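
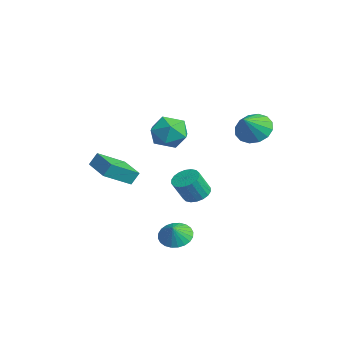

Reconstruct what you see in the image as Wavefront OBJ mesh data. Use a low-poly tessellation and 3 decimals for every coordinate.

v -1.833 -2.971 -1.201
v -1.535 -4.619 -0.202
v -1.834 -2.504 -0.432
v -1.535 -4.152 0.567
v -0.005 -2.728 -1.347
v 0.294 -4.376 -0.348
v -0.005 -2.261 -0.578
v 0.293 -3.909 0.421
v 1.829 3.548 2.688
v 2.721 3.525 2.043
v 2.591 2.632 3.772
v 2.792 3.981 2.378
v 2.605 4.32 2.795
v 2.211 4.452 3.184
v 1.714 4.342 3.44
v 1.248 4.019 3.494
v 0.938 3.57 3.332
v 0.867 3.114 2.998
v 1.054 2.775 2.581
v 1.448 2.643 2.192
v 1.945 2.753 1.936
v 2.41 3.076 1.882
v 3.222 -1.328 -3.935
v 4.057 -1.102 -4.329
v 3.698 -1.672 -3.125
v 3.975 -0.789 -4.148
v 3.778 -0.558 -3.935
v 3.497 -0.444 -3.722
v 3.174 -0.465 -3.541
v 2.858 -0.618 -3.421
v 2.598 -0.878 -3.378
v 2.433 -1.207 -3.421
v 2.388 -1.555 -3.542
v 2.47 -1.868 -3.722
v 2.667 -2.099 -3.935
v 2.948 -2.213 -4.149
v 3.271 -2.192 -4.329
v 3.587 -2.039 -4.45
v 3.847 -1.779 -4.492
v 4.012 -1.45 -4.449
v -0.661 -0.152 2.772
v 0.12 0.401 2.05
v 0.42 -1.761 2.71
v 1.201 -1.208 1.988
v 1.103 -0.872 3.135
v 0.434 0.122 3.173
v 0.106 -1.482 1.587
v -0.563 -0.488 1.625
v 0.594 -0.421 1.318
v 1.21 -0.044 2.274
v -0.67 -1.316 2.486
v -0.054 -0.939 3.442
v -3.825 2.37 -4.416
v -3.294 3.017 -4.145
v -3.064 2.238 -2.733
v -3.595 1.59 -3.004
v -3.646 3.136 -4.023
v -3.417 2.357 -2.61
v -4.034 3.103 -3.978
v -3.804 2.324 -2.565
v -4.38 2.925 -4.02
v -4.15 2.146 -2.607
v -4.616 2.637 -4.14
v -4.387 1.857 -2.727
v -4.696 2.296 -4.315
v -4.466 1.516 -2.903
v -4.603 1.97 -4.511
v -4.373 1.19 -3.098
v -4.356 1.722 -4.687
v -4.126 0.943 -3.275
v -4.003 1.603 -4.81
v -3.774 0.824 -3.397
v -3.616 1.636 -4.855
v -3.386 0.857 -3.442
v -3.27 1.814 -4.813
v -3.04 1.035 -3.4
v -3.033 2.103 -4.693
v -2.804 1.323 -3.28
v -2.954 2.444 -4.517
v -2.724 1.664 -3.105
v -3.047 2.77 -4.322
v -2.817 1.99 -2.909
f 2 4 1
f 5 2 1
f 1 4 3
f 3 5 1
f 2 8 4
f 6 2 5
f 6 8 2
f 4 8 3
f 7 5 3
f 3 8 7
f 7 6 5
f 8 6 7
f 10 9 12
f 10 12 11
f 12 9 13
f 12 13 11
f 13 9 14
f 13 14 11
f 14 9 15
f 14 15 11
f 15 9 16
f 15 16 11
f 16 9 17
f 16 17 11
f 17 9 18
f 17 18 11
f 18 9 19
f 18 19 11
f 19 9 20
f 19 20 11
f 20 9 21
f 20 21 11
f 21 9 22
f 21 22 11
f 22 9 10
f 22 10 11
f 24 23 26
f 24 26 25
f 26 23 27
f 26 27 25
f 27 23 28
f 27 28 25
f 28 23 29
f 28 29 25
f 29 23 30
f 29 30 25
f 30 23 31
f 30 31 25
f 31 23 32
f 31 32 25
f 32 23 33
f 32 33 25
f 33 23 34
f 33 34 25
f 34 23 35
f 34 35 25
f 35 23 36
f 35 36 25
f 36 23 37
f 36 37 25
f 37 23 38
f 37 38 25
f 38 23 39
f 38 39 25
f 39 23 40
f 39 40 25
f 40 23 24
f 40 24 25
f 41 52 46
f 41 46 42
f 41 42 48
f 41 48 51
f 41 51 52
f 42 46 50
f 46 52 45
f 52 51 43
f 51 48 47
f 48 42 49
f 44 50 45
f 44 45 43
f 44 43 47
f 44 47 49
f 44 49 50
f 45 50 46
f 43 45 52
f 47 43 51
f 49 47 48
f 50 49 42
f 54 53 57
f 54 57 55
f 55 57 58
f 55 58 56
f 57 53 59
f 57 59 58
f 58 59 60
f 58 60 56
f 59 53 61
f 59 61 60
f 60 61 62
f 60 62 56
f 61 53 63
f 61 63 62
f 62 63 64
f 62 64 56
f 63 53 65
f 63 65 64
f 64 65 66
f 64 66 56
f 65 53 67
f 65 67 66
f 66 67 68
f 66 68 56
f 67 53 69
f 67 69 68
f 68 69 70
f 68 70 56
f 69 53 71
f 69 71 70
f 70 71 72
f 70 72 56
f 71 53 73
f 71 73 72
f 72 73 74
f 72 74 56
f 73 53 75
f 73 75 74
f 74 75 76
f 74 76 56
f 75 53 77
f 75 77 76
f 76 77 78
f 76 78 56
f 77 53 79
f 77 79 78
f 78 79 80
f 78 80 56
f 79 53 81
f 79 81 80
f 80 81 82
f 80 82 56
f 81 53 54
f 81 54 82
f 82 54 55
f 82 55 56



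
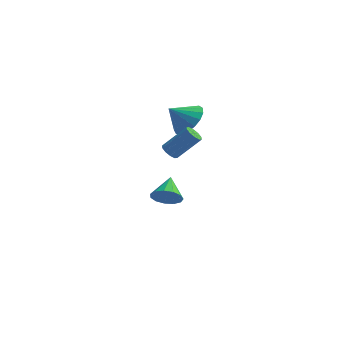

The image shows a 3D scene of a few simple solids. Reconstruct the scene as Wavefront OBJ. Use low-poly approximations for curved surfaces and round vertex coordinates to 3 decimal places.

v 2.686 -3.332 3.214
v 2.998 -3.12 2.856
v 4.127 -2.736 4.068
v 3.814 -2.948 4.426
v 2.802 -2.89 2.966
v 3.931 -2.506 4.178
v 2.562 -2.829 3.17
v 3.69 -2.445 4.382
v 2.369 -2.96 3.391
v 3.497 -2.576 4.603
v 2.297 -3.233 3.545
v 3.426 -2.849 4.757
v 2.373 -3.544 3.572
v 3.502 -3.16 4.784
v 2.569 -3.774 3.462
v 3.698 -3.39 4.674
v 2.81 -3.835 3.258
v 3.938 -3.451 4.47
v 3.003 -3.704 3.037
v 4.131 -3.32 4.249
v 3.074 -3.431 2.883
v 4.203 -3.047 4.095
v 1.73 0.641 -2.857
v 2.038 1.032 -3.583
v 1.69 1.959 -2.163
v 1.543 1.037 -3.62
v 1.108 0.915 -3.415
v 0.871 0.707 -3.033
v 0.906 0.478 -2.595
v 1.203 0.3 -2.24
v 1.668 0.231 -2.081
v 2.152 0.292 -2.168
v 2.502 0.463 -2.474
v 2.608 0.691 -2.901
v 2.434 0.903 -3.315
v 2.908 0.461 3.222
v 3.678 0.281 3.943
v 1.952 0.119 4.158
v 3.563 0.776 4.007
v 3.298 1.199 3.892
v 2.944 1.453 3.623
v 2.582 1.48 3.262
v 2.294 1.273 2.893
v 2.146 0.881 2.598
v 2.174 0.392 2.447
v 2.369 -0.081 2.473
v 2.688 -0.429 2.671
v 3.057 -0.574 2.996
v 3.392 -0.481 3.372
v 3.616 -0.173 3.714
f 2 1 5
f 2 5 3
f 3 5 6
f 3 6 4
f 5 1 7
f 5 7 6
f 6 7 8
f 6 8 4
f 7 1 9
f 7 9 8
f 8 9 10
f 8 10 4
f 9 1 11
f 9 11 10
f 10 11 12
f 10 12 4
f 11 1 13
f 11 13 12
f 12 13 14
f 12 14 4
f 13 1 15
f 13 15 14
f 14 15 16
f 14 16 4
f 15 1 17
f 15 17 16
f 16 17 18
f 16 18 4
f 17 1 19
f 17 19 18
f 18 19 20
f 18 20 4
f 19 1 21
f 19 21 20
f 20 21 22
f 20 22 4
f 21 1 2
f 21 2 22
f 22 2 3
f 22 3 4
f 24 23 26
f 24 26 25
f 26 23 27
f 26 27 25
f 27 23 28
f 27 28 25
f 28 23 29
f 28 29 25
f 29 23 30
f 29 30 25
f 30 23 31
f 30 31 25
f 31 23 32
f 31 32 25
f 32 23 33
f 32 33 25
f 33 23 34
f 33 34 25
f 34 23 35
f 34 35 25
f 35 23 24
f 35 24 25
f 37 36 39
f 37 39 38
f 39 36 40
f 39 40 38
f 40 36 41
f 40 41 38
f 41 36 42
f 41 42 38
f 42 36 43
f 42 43 38
f 43 36 44
f 43 44 38
f 44 36 45
f 44 45 38
f 45 36 46
f 45 46 38
f 46 36 47
f 46 47 38
f 47 36 48
f 47 48 38
f 48 36 49
f 48 49 38
f 49 36 50
f 49 50 38
f 50 36 37
f 50 37 38



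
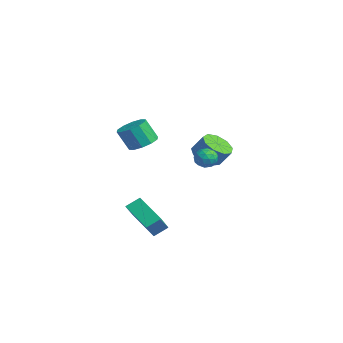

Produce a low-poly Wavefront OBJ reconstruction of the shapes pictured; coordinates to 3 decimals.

v 2.204 1.509 0.945
v 2.759 1.728 1.394
v 2.701 0.412 0.866
v 3.256 0.631 1.315
v 2.565 0.552 1.587
v 2.258 1.23 1.635
v 3.202 0.91 0.625
v 2.895 1.588 0.673
v 3.376 1.358 1.196
v 2.982 1.137 1.79
v 2.478 1.003 0.47
v 2.084 0.782 1.064
v 2.438 1.715 1.176
v 3.022 0.425 1.084
v 2.616 0.378 1.243
v 2.942 0.507 1.507
v 2.143 1.423 1.318
v 2.469 1.551 1.582
v 2.356 0.86 1.695
v 2.991 0.589 0.678
v 3.317 0.717 0.942
v 2.518 1.633 0.753
v 2.844 1.762 1.017
v 3.104 1.28 0.565
v 3.126 1.626 1.324
v 3.419 0.981 1.277
v 3.387 1.145 0.872
v 3.206 1.544 0.9
v 2.895 1.496 1.673
v 3.187 0.851 1.627
v 2.781 0.805 1.787
v 2.601 1.203 1.815
v 3.258 1.278 1.557
v 2.273 1.289 0.633
v 2.565 0.644 0.587
v 2.859 0.937 0.445
v 2.679 1.335 0.473
v 2.041 1.159 0.983
v 2.334 0.514 0.936
v 2.254 0.596 1.36
v 2.073 0.995 1.388
v 2.202 0.862 0.703
v 1.956 -3.478 -2.296
v 1.988 -2.613 -1.737
v 0.671 -2.564 -3.637
v 0.702 -1.699 -3.077
v 3.578 -2.821 -3.403
v 3.609 -1.956 -2.843
v 2.292 -1.907 -4.743
v 2.324 -1.042 -4.184
v -1.236 2.685 -0.285
v -0.633 3.29 -0.896
v -0.101 3.82 0.154
v -0.704 3.215 0.765
v -1.251 3.625 -0.751
v -0.72 4.155 0.298
v -1.863 3.521 -0.389
v -1.331 4.051 0.66
v -2.181 3.025 0.022
v -1.649 3.555 1.072
v -2.056 2.371 0.29
v -1.525 2.9 1.339
v -1.548 1.863 0.289
v -1.017 2.393 1.338
v -0.894 1.74 0.019
v -0.362 2.27 1.069
v -0.4 2.059 -0.392
v 0.132 2.589 0.657
v -0.297 2.671 -0.754
v 0.235 3.201 0.295
v 3.634 -2.978 3.098
v 4.464 -3.35 3.121
v 4.157 -3.953 4.426
v 3.326 -3.582 4.402
v 4.494 -2.843 3.363
v 4.186 -3.446 4.668
v 4.195 -2.388 3.503
v 3.888 -2.991 4.808
v 3.682 -2.158 3.488
v 3.374 -2.761 4.793
v 3.15 -2.242 3.324
v 2.843 -2.845 4.629
v 2.803 -2.607 3.074
v 2.496 -3.21 4.379
v 2.774 -3.114 2.832
v 2.466 -3.717 4.137
v 3.072 -3.569 2.692
v 2.765 -4.172 3.997
v 3.586 -3.799 2.707
v 3.278 -4.402 4.012
v 4.117 -3.715 2.871
v 3.81 -4.318 4.176
f 1 38 17
f 38 12 41
f 17 41 6
f 38 41 17
f 1 17 13
f 17 6 18
f 13 18 2
f 17 18 13
f 1 13 22
f 13 2 23
f 22 23 8
f 13 23 22
f 1 22 34
f 22 8 37
f 34 37 11
f 22 37 34
f 1 34 38
f 34 11 42
f 38 42 12
f 34 42 38
f 2 18 29
f 18 6 32
f 29 32 10
f 18 32 29
f 6 41 19
f 41 12 40
f 19 40 5
f 41 40 19
f 12 42 39
f 42 11 35
f 39 35 3
f 42 35 39
f 11 37 36
f 37 8 24
f 36 24 7
f 37 24 36
f 8 23 28
f 23 2 25
f 28 25 9
f 23 25 28
f 4 30 16
f 30 10 31
f 16 31 5
f 30 31 16
f 4 16 14
f 16 5 15
f 14 15 3
f 16 15 14
f 4 14 21
f 14 3 20
f 21 20 7
f 14 20 21
f 4 21 26
f 21 7 27
f 26 27 9
f 21 27 26
f 4 26 30
f 26 9 33
f 30 33 10
f 26 33 30
f 5 31 19
f 31 10 32
f 19 32 6
f 31 32 19
f 3 15 39
f 15 5 40
f 39 40 12
f 15 40 39
f 7 20 36
f 20 3 35
f 36 35 11
f 20 35 36
f 9 27 28
f 27 7 24
f 28 24 8
f 27 24 28
f 10 33 29
f 33 9 25
f 29 25 2
f 33 25 29
f 44 46 43
f 47 44 43
f 43 46 45
f 45 47 43
f 44 50 46
f 48 44 47
f 48 50 44
f 46 50 45
f 49 47 45
f 45 50 49
f 49 48 47
f 50 48 49
f 52 51 55
f 52 55 53
f 53 55 56
f 53 56 54
f 55 51 57
f 55 57 56
f 56 57 58
f 56 58 54
f 57 51 59
f 57 59 58
f 58 59 60
f 58 60 54
f 59 51 61
f 59 61 60
f 60 61 62
f 60 62 54
f 61 51 63
f 61 63 62
f 62 63 64
f 62 64 54
f 63 51 65
f 63 65 64
f 64 65 66
f 64 66 54
f 65 51 67
f 65 67 66
f 66 67 68
f 66 68 54
f 67 51 69
f 67 69 68
f 68 69 70
f 68 70 54
f 69 51 52
f 69 52 70
f 70 52 53
f 70 53 54
f 72 71 75
f 72 75 73
f 73 75 76
f 73 76 74
f 75 71 77
f 75 77 76
f 76 77 78
f 76 78 74
f 77 71 79
f 77 79 78
f 78 79 80
f 78 80 74
f 79 71 81
f 79 81 80
f 80 81 82
f 80 82 74
f 81 71 83
f 81 83 82
f 82 83 84
f 82 84 74
f 83 71 85
f 83 85 84
f 84 85 86
f 84 86 74
f 85 71 87
f 85 87 86
f 86 87 88
f 86 88 74
f 87 71 89
f 87 89 88
f 88 89 90
f 88 90 74
f 89 71 91
f 89 91 90
f 90 91 92
f 90 92 74
f 91 71 72
f 91 72 92
f 92 72 73
f 92 73 74



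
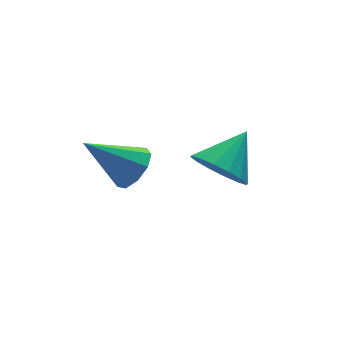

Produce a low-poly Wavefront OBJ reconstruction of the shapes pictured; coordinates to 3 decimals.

v 3.285 -4.044 2.127
v 3.929 -4.065 1.323
v 4.535 -3.476 3.113
v 3.714 -3.577 1.315
v 3.384 -3.215 1.524
v 3.027 -3.074 1.895
v 2.74 -3.194 2.328
v 2.599 -3.541 2.707
v 2.641 -4.024 2.93
v 2.857 -4.511 2.939
v 3.187 -4.874 2.729
v 3.544 -5.014 2.359
v 3.831 -4.894 1.926
v 3.972 -4.547 1.547
v 0.836 -3.174 2.477
v 1.336 -3.37 3.123
v -0.536 -2.566 3.723
v 1.429 -2.826 2.96
v 1.244 -2.446 2.571
v 0.868 -2.406 2.138
v 0.477 -2.725 1.864
v 0.254 -3.255 1.876
v 0.303 -3.746 2.17
v 0.601 -3.97 2.607
v 1.009 -3.821 2.983
f 2 1 4
f 2 4 3
f 4 1 5
f 4 5 3
f 5 1 6
f 5 6 3
f 6 1 7
f 6 7 3
f 7 1 8
f 7 8 3
f 8 1 9
f 8 9 3
f 9 1 10
f 9 10 3
f 10 1 11
f 10 11 3
f 11 1 12
f 11 12 3
f 12 1 13
f 12 13 3
f 13 1 14
f 13 14 3
f 14 1 2
f 14 2 3
f 16 15 18
f 16 18 17
f 18 15 19
f 18 19 17
f 19 15 20
f 19 20 17
f 20 15 21
f 20 21 17
f 21 15 22
f 21 22 17
f 22 15 23
f 22 23 17
f 23 15 24
f 23 24 17
f 24 15 25
f 24 25 17
f 25 15 16
f 25 16 17



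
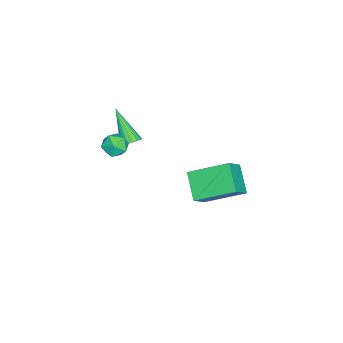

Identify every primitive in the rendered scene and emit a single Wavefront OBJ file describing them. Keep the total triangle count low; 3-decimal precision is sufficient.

v 1.749 -1.425 2.544
v 2.36 -1.713 2.441
v 1.36 -1.927 1.639
v 1.971 -2.215 1.536
v 1.587 -2.409 2.066
v 1.828 -2.099 2.626
v 1.892 -1.541 1.454
v 2.133 -1.231 2.014
v 2.449 -1.784 1.767
v 2.26 -2.321 2.146
v 1.46 -1.319 1.934
v 1.271 -1.856 2.313
v 0.307 -1.576 0.83
v 0.739 -1.831 0.967
v -0.707 -2.604 2.11
v 0.734 -1.635 1.12
v 0.631 -1.425 1.207
v 0.454 -1.25 1.207
v 0.243 -1.15 1.121
v 0.047 -1.147 0.968
v -0.09 -1.243 0.783
v -0.136 -1.414 0.609
v -0.08 -1.623 0.486
v 0.064 -1.821 0.441
v 0.263 -1.963 0.485
v 0.473 -2.016 0.608
v 0.645 -1.968 0.782
v -2.895 0.637 -3.988
v -3.251 2.542 -3.104
v -1.775 1.271 -4.904
v -2.13 3.176 -4.019
v -1.95 0.364 -3.021
v -2.305 2.269 -2.136
v -0.829 0.998 -3.936
v -1.185 2.903 -3.052
f 1 12 6
f 1 6 2
f 1 2 8
f 1 8 11
f 1 11 12
f 2 6 10
f 6 12 5
f 12 11 3
f 11 8 7
f 8 2 9
f 4 10 5
f 4 5 3
f 4 3 7
f 4 7 9
f 4 9 10
f 5 10 6
f 3 5 12
f 7 3 11
f 9 7 8
f 10 9 2
f 14 13 16
f 14 16 15
f 16 13 17
f 16 17 15
f 17 13 18
f 17 18 15
f 18 13 19
f 18 19 15
f 19 13 20
f 19 20 15
f 20 13 21
f 20 21 15
f 21 13 22
f 21 22 15
f 22 13 23
f 22 23 15
f 23 13 24
f 23 24 15
f 24 13 25
f 24 25 15
f 25 13 26
f 25 26 15
f 26 13 27
f 26 27 15
f 27 13 14
f 27 14 15
f 29 31 28
f 32 29 28
f 28 31 30
f 30 32 28
f 29 35 31
f 33 29 32
f 33 35 29
f 31 35 30
f 34 32 30
f 30 35 34
f 34 33 32
f 35 33 34



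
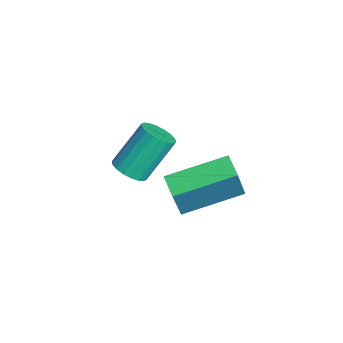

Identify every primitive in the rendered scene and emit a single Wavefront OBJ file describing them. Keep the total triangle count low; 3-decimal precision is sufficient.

v 0.875 -0.898 -0.693
v 1.337 -1.235 0.738
v 0.667 1.13 -0.148
v 1.129 0.793 1.282
v 1.691 -0.753 -0.922
v 2.153 -1.09 0.508
v 1.483 1.275 -0.378
v 1.945 0.938 1.053
v -2.1 -1.86 -2.163
v -1.463 -1.888 -1.958
v -1.882 -0.848 -0.512
v -2.52 -0.82 -0.717
v -1.466 -1.647 -2.133
v -1.885 -0.606 -0.687
v -1.595 -1.447 -2.313
v -2.014 -0.407 -0.868
v -1.823 -1.33 -2.464
v -2.243 -0.289 -1.019
v -2.107 -1.317 -2.556
v -2.526 -0.277 -1.11
v -2.389 -1.412 -2.569
v -2.808 -0.372 -1.123
v -2.614 -1.596 -2.502
v -3.034 -0.556 -1.056
v -2.738 -1.832 -2.368
v -3.157 -0.792 -0.922
v -2.735 -2.074 -2.193
v -3.154 -1.033 -0.747
v -2.606 -2.273 -2.012
v -3.025 -1.233 -0.567
v -2.377 -2.391 -1.861
v -2.797 -1.35 -0.416
v -2.094 -2.403 -1.77
v -2.513 -1.363 -0.324
v -1.812 -2.308 -1.757
v -2.231 -1.268 -0.311
v -1.586 -2.124 -1.824
v -2.006 -1.084 -0.378
f 2 4 1
f 5 2 1
f 1 4 3
f 3 5 1
f 2 8 4
f 6 2 5
f 6 8 2
f 4 8 3
f 7 5 3
f 3 8 7
f 7 6 5
f 8 6 7
f 10 9 13
f 10 13 11
f 11 13 14
f 11 14 12
f 13 9 15
f 13 15 14
f 14 15 16
f 14 16 12
f 15 9 17
f 15 17 16
f 16 17 18
f 16 18 12
f 17 9 19
f 17 19 18
f 18 19 20
f 18 20 12
f 19 9 21
f 19 21 20
f 20 21 22
f 20 22 12
f 21 9 23
f 21 23 22
f 22 23 24
f 22 24 12
f 23 9 25
f 23 25 24
f 24 25 26
f 24 26 12
f 25 9 27
f 25 27 26
f 26 27 28
f 26 28 12
f 27 9 29
f 27 29 28
f 28 29 30
f 28 30 12
f 29 9 31
f 29 31 30
f 30 31 32
f 30 32 12
f 31 9 33
f 31 33 32
f 32 33 34
f 32 34 12
f 33 9 35
f 33 35 34
f 34 35 36
f 34 36 12
f 35 9 37
f 35 37 36
f 36 37 38
f 36 38 12
f 37 9 10
f 37 10 38
f 38 10 11
f 38 11 12



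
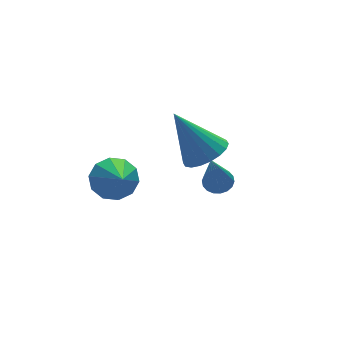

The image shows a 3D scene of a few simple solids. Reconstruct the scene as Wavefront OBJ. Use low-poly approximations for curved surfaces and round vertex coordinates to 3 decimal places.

v 2.93 1.259 -3.174
v 3.305 1.576 -2.926
v 2.25 0.621 -1.326
v 3.112 1.725 -2.946
v 2.883 1.782 -3.011
v 2.663 1.735 -3.108
v 2.496 1.594 -3.218
v 2.416 1.387 -3.319
v 2.437 1.154 -3.392
v 2.555 0.942 -3.422
v 2.748 0.793 -3.402
v 2.978 0.736 -3.337
v 3.197 0.783 -3.24
v 3.364 0.924 -3.13
v 3.445 1.131 -3.028
v 3.424 1.364 -2.956
v -1.15 0.995 -1.131
v -0.424 0.633 -1.307
v -1.55 -0.355 -0.009
v -0.352 0.945 -0.906
v -0.586 1.276 -0.591
v -1.035 1.5 -0.483
v -1.527 1.53 -0.622
v -1.876 1.356 -0.956
v -1.947 1.044 -1.356
v -1.714 0.713 -1.671
v -1.265 0.489 -1.78
v -0.772 0.459 -1.64
v 1.426 -0.415 0.094
v 1.831 -0.995 0.547
v 0.714 0.395 1.766
v 2.082 -0.72 0.521
v 2.204 -0.384 0.41
v 2.171 -0.054 0.237
v 1.991 0.204 0.035
v 1.699 0.339 -0.155
v 1.353 0.326 -0.296
v 1.022 0.165 -0.359
v 0.77 -0.11 -0.333
v 0.649 -0.446 -0.222
v 0.681 -0.775 -0.049
v 0.861 -1.034 0.153
v 1.153 -1.169 0.343
v 1.499 -1.156 0.484
f 2 1 4
f 2 4 3
f 4 1 5
f 4 5 3
f 5 1 6
f 5 6 3
f 6 1 7
f 6 7 3
f 7 1 8
f 7 8 3
f 8 1 9
f 8 9 3
f 9 1 10
f 9 10 3
f 10 1 11
f 10 11 3
f 11 1 12
f 11 12 3
f 12 1 13
f 12 13 3
f 13 1 14
f 13 14 3
f 14 1 15
f 14 15 3
f 15 1 16
f 15 16 3
f 16 1 2
f 16 2 3
f 18 17 20
f 18 20 19
f 20 17 21
f 20 21 19
f 21 17 22
f 21 22 19
f 22 17 23
f 22 23 19
f 23 17 24
f 23 24 19
f 24 17 25
f 24 25 19
f 25 17 26
f 25 26 19
f 26 17 27
f 26 27 19
f 27 17 28
f 27 28 19
f 28 17 18
f 28 18 19
f 30 29 32
f 30 32 31
f 32 29 33
f 32 33 31
f 33 29 34
f 33 34 31
f 34 29 35
f 34 35 31
f 35 29 36
f 35 36 31
f 36 29 37
f 36 37 31
f 37 29 38
f 37 38 31
f 38 29 39
f 38 39 31
f 39 29 40
f 39 40 31
f 40 29 41
f 40 41 31
f 41 29 42
f 41 42 31
f 42 29 43
f 42 43 31
f 43 29 44
f 43 44 31
f 44 29 30
f 44 30 31



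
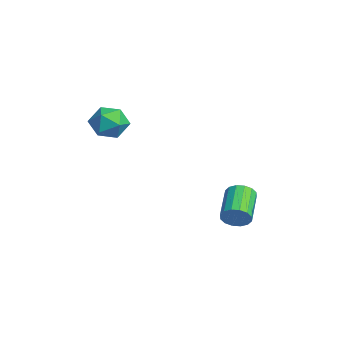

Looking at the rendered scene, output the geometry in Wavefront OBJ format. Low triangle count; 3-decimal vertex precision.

v 1.269 -0.005 -3.778
v 1.559 0.288 -3.43
v 0.421 0.799 -2.913
v 0.131 0.505 -3.262
v 1.53 0.451 -3.655
v 0.392 0.962 -3.138
v 1.431 0.492 -3.913
v 0.293 1.003 -3.396
v 1.289 0.399 -4.135
v 0.151 0.91 -3.619
v 1.141 0.199 -4.262
v 0.003 0.709 -3.745
v 1.028 -0.057 -4.259
v -0.11 0.454 -3.742
v 0.979 -0.299 -4.127
v -0.159 0.212 -3.61
v 1.008 -0.462 -3.902
v -0.13 0.049 -3.385
v 1.107 -0.503 -3.644
v -0.031 0.008 -3.127
v 1.249 -0.41 -3.421
v 0.111 0.101 -2.905
v 1.397 -0.209 -3.295
v 0.259 0.301 -2.778
v 1.51 0.046 -3.298
v 0.372 0.557 -2.781
v -1.04 -3.377 0.474
v -0.43 -3.456 0.88
v -0.63 -4.184 -0.3
v -0.02 -4.263 0.106
v -0.667 -4.503 0.363
v -0.92 -4.004 0.841
v -0.14 -3.636 -0.261
v -0.393 -3.137 0.217
v 0.126 -3.616 0.425
v -0.2 -4.152 0.811
v -0.86 -3.488 -0.231
v -1.186 -4.024 0.155
f 2 1 5
f 2 5 3
f 3 5 6
f 3 6 4
f 5 1 7
f 5 7 6
f 6 7 8
f 6 8 4
f 7 1 9
f 7 9 8
f 8 9 10
f 8 10 4
f 9 1 11
f 9 11 10
f 10 11 12
f 10 12 4
f 11 1 13
f 11 13 12
f 12 13 14
f 12 14 4
f 13 1 15
f 13 15 14
f 14 15 16
f 14 16 4
f 15 1 17
f 15 17 16
f 16 17 18
f 16 18 4
f 17 1 19
f 17 19 18
f 18 19 20
f 18 20 4
f 19 1 21
f 19 21 20
f 20 21 22
f 20 22 4
f 21 1 23
f 21 23 22
f 22 23 24
f 22 24 4
f 23 1 25
f 23 25 24
f 24 25 26
f 24 26 4
f 25 1 2
f 25 2 26
f 26 2 3
f 26 3 4
f 27 38 32
f 27 32 28
f 27 28 34
f 27 34 37
f 27 37 38
f 28 32 36
f 32 38 31
f 38 37 29
f 37 34 33
f 34 28 35
f 30 36 31
f 30 31 29
f 30 29 33
f 30 33 35
f 30 35 36
f 31 36 32
f 29 31 38
f 33 29 37
f 35 33 34
f 36 35 28



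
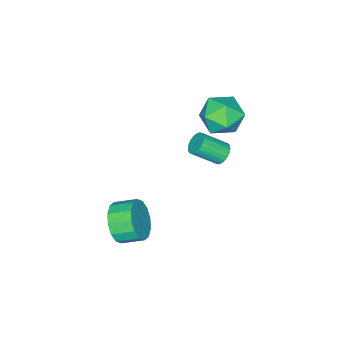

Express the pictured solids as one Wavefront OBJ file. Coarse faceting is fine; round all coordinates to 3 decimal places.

v -3.112 2.397 2.4
v -2.23 1.692 2.515
v -3.97 1.548 3.785
v -3.088 0.843 3.9
v -2.978 1.939 4.174
v -2.448 2.464 3.318
v -3.752 0.776 2.982
v -3.222 1.301 2.126
v -2.625 0.69 2.874
v -2.146 1.409 3.611
v -4.054 1.831 2.689
v -3.575 2.55 3.426
v 1.971 -0.106 -2.147
v 2.754 0.049 -1.45
v 2.192 0.941 -1.016
v 1.409 0.786 -1.713
v 2.893 0.349 -1.887
v 2.33 1.241 -1.454
v 2.784 0.528 -2.395
v 2.222 1.419 -1.961
v 2.458 0.536 -2.836
v 1.895 1.428 -2.402
v 2.001 0.373 -3.092
v 1.439 1.265 -2.658
v 1.536 0.081 -3.095
v 0.974 0.973 -2.661
v 1.188 -0.261 -2.844
v 0.626 0.631 -2.41
v 1.05 -0.561 -2.406
v 0.487 0.331 -1.973
v 1.158 -0.739 -1.899
v 0.596 0.152 -1.465
v 1.485 -0.748 -1.458
v 0.922 0.144 -1.024
v 1.941 -0.585 -1.202
v 1.379 0.307 -0.768
v 2.406 -0.293 -1.199
v 1.844 0.599 -0.765
v -4.05 0.91 -1.107
v -3.666 1.374 -1.011
v -2.826 0.494 -0.117
v -3.21 0.03 -0.213
v -3.821 1.406 -0.834
v -2.982 0.525 0.06
v -4.012 1.361 -0.698
v -3.172 0.481 0.196
v -4.208 1.249 -0.625
v -3.368 0.368 0.269
v -4.381 1.084 -0.625
v -3.541 0.204 0.269
v -4.502 0.894 -0.698
v -3.663 0.013 0.196
v -4.555 0.705 -0.834
v -3.716 -0.175 0.06
v -4.532 0.548 -1.011
v -3.692 -0.332 -0.117
v -4.434 0.446 -1.203
v -3.594 -0.434 -0.309
v -4.278 0.415 -1.38
v -3.439 -0.466 -0.486
v -4.088 0.459 -1.516
v -3.248 -0.421 -0.622
v -3.892 0.572 -1.589
v -3.052 -0.309 -0.695
v -3.719 0.736 -1.589
v -2.879 -0.144 -0.695
v -3.597 0.927 -1.516
v -2.758 0.046 -0.622
v -3.544 1.115 -1.38
v -2.705 0.235 -0.486
v -3.568 1.272 -1.203
v -2.728 0.392 -0.309
f 1 12 6
f 1 6 2
f 1 2 8
f 1 8 11
f 1 11 12
f 2 6 10
f 6 12 5
f 12 11 3
f 11 8 7
f 8 2 9
f 4 10 5
f 4 5 3
f 4 3 7
f 4 7 9
f 4 9 10
f 5 10 6
f 3 5 12
f 7 3 11
f 9 7 8
f 10 9 2
f 14 13 17
f 14 17 15
f 15 17 18
f 15 18 16
f 17 13 19
f 17 19 18
f 18 19 20
f 18 20 16
f 19 13 21
f 19 21 20
f 20 21 22
f 20 22 16
f 21 13 23
f 21 23 22
f 22 23 24
f 22 24 16
f 23 13 25
f 23 25 24
f 24 25 26
f 24 26 16
f 25 13 27
f 25 27 26
f 26 27 28
f 26 28 16
f 27 13 29
f 27 29 28
f 28 29 30
f 28 30 16
f 29 13 31
f 29 31 30
f 30 31 32
f 30 32 16
f 31 13 33
f 31 33 32
f 32 33 34
f 32 34 16
f 33 13 35
f 33 35 34
f 34 35 36
f 34 36 16
f 35 13 37
f 35 37 36
f 36 37 38
f 36 38 16
f 37 13 14
f 37 14 38
f 38 14 15
f 38 15 16
f 40 39 43
f 40 43 41
f 41 43 44
f 41 44 42
f 43 39 45
f 43 45 44
f 44 45 46
f 44 46 42
f 45 39 47
f 45 47 46
f 46 47 48
f 46 48 42
f 47 39 49
f 47 49 48
f 48 49 50
f 48 50 42
f 49 39 51
f 49 51 50
f 50 51 52
f 50 52 42
f 51 39 53
f 51 53 52
f 52 53 54
f 52 54 42
f 53 39 55
f 53 55 54
f 54 55 56
f 54 56 42
f 55 39 57
f 55 57 56
f 56 57 58
f 56 58 42
f 57 39 59
f 57 59 58
f 58 59 60
f 58 60 42
f 59 39 61
f 59 61 60
f 60 61 62
f 60 62 42
f 61 39 63
f 61 63 62
f 62 63 64
f 62 64 42
f 63 39 65
f 63 65 64
f 64 65 66
f 64 66 42
f 65 39 67
f 65 67 66
f 66 67 68
f 66 68 42
f 67 39 69
f 67 69 68
f 68 69 70
f 68 70 42
f 69 39 71
f 69 71 70
f 70 71 72
f 70 72 42
f 71 39 40
f 71 40 72
f 72 40 41
f 72 41 42



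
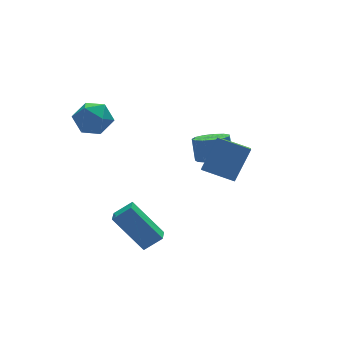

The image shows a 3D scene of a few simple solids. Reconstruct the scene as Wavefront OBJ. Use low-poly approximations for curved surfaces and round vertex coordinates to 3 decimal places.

v 2.206 -1.414 0.48
v 1.854 -2.025 0.918
v 1.169 -0.483 0.947
v 0.817 -1.094 1.384
v 3.183 -1.006 1.836
v 2.831 -1.617 2.273
v 2.146 -0.075 2.302
v 1.794 -0.686 2.74
v -2.559 0.292 -1.438
v -1.808 0.047 -0.824
v -2.15 0.964 -1.67
v -1.4 0.72 -1.056
v -1.66 -0.78 -2.964
v -0.91 -1.024 -2.35
v -1.252 -0.107 -3.196
v -0.501 -0.352 -2.582
v -2.406 4.304 2.37
v -1.698 4.652 1.848
v -1.562 3.068 2.692
v -0.854 3.416 2.17
v -1.087 3.831 2.987
v -1.609 4.596 2.788
v -1.651 3.124 1.752
v -2.173 3.889 1.553
v -1.231 3.923 1.466
v -0.883 4.36 2.229
v -2.377 3.36 2.311
v -2.029 3.797 3.074
v 3.541 2.653 -1.288
v 4.36 2.47 -1.279
v 4.459 2.964 -0.223
v 3.639 3.147 -0.232
v 4.322 2.898 -1.476
v 4.42 3.392 -0.42
v 4.035 3.249 -1.613
v 4.134 3.743 -0.557
v 3.592 3.411 -1.647
v 3.69 3.905 -0.591
v 3.132 3.332 -1.567
v 3.23 3.826 -0.511
v 2.802 3.037 -1.399
v 2.9 3.531 -0.343
v 2.707 2.621 -1.195
v 2.805 3.115 -0.139
v 2.876 2.214 -1.021
v 2.975 2.709 0.035
v 3.256 1.948 -0.931
v 3.355 2.442 0.125
v 3.727 1.905 -0.955
v 3.826 2.399 0.101
v 4.139 2.099 -1.085
v 4.237 2.593 -0.029
f 2 4 1
f 5 2 1
f 1 4 3
f 3 5 1
f 2 8 4
f 6 2 5
f 6 8 2
f 4 8 3
f 7 5 3
f 3 8 7
f 7 6 5
f 8 6 7
f 10 12 9
f 13 10 9
f 9 12 11
f 11 13 9
f 10 16 12
f 14 10 13
f 14 16 10
f 12 16 11
f 15 13 11
f 11 16 15
f 15 14 13
f 16 14 15
f 17 28 22
f 17 22 18
f 17 18 24
f 17 24 27
f 17 27 28
f 18 22 26
f 22 28 21
f 28 27 19
f 27 24 23
f 24 18 25
f 20 26 21
f 20 21 19
f 20 19 23
f 20 23 25
f 20 25 26
f 21 26 22
f 19 21 28
f 23 19 27
f 25 23 24
f 26 25 18
f 30 29 33
f 30 33 31
f 31 33 34
f 31 34 32
f 33 29 35
f 33 35 34
f 34 35 36
f 34 36 32
f 35 29 37
f 35 37 36
f 36 37 38
f 36 38 32
f 37 29 39
f 37 39 38
f 38 39 40
f 38 40 32
f 39 29 41
f 39 41 40
f 40 41 42
f 40 42 32
f 41 29 43
f 41 43 42
f 42 43 44
f 42 44 32
f 43 29 45
f 43 45 44
f 44 45 46
f 44 46 32
f 45 29 47
f 45 47 46
f 46 47 48
f 46 48 32
f 47 29 49
f 47 49 48
f 48 49 50
f 48 50 32
f 49 29 51
f 49 51 50
f 50 51 52
f 50 52 32
f 51 29 30
f 51 30 52
f 52 30 31
f 52 31 32



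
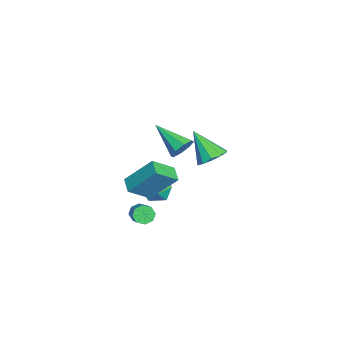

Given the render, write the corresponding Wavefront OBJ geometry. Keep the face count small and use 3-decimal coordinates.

v -1.476 -0.789 -3.311
v -0.656 -0.945 -3.482
v -1.524 -1.915 -2.518
v -0.704 -2.071 -2.689
v -0.92 -1.401 -2.209
v -0.89 -0.705 -2.699
v -1.29 -2.155 -3.301
v -1.26 -1.459 -3.791
v -0.541 -1.788 -3.476
v -0.312 -1.323 -2.801
v -1.868 -1.537 -3.199
v -1.639 -1.072 -2.524
v -2.183 -0.261 -0.861
v -1.562 -0.561 -0.622
v -3.217 -1.619 0.121
v -1.754 -0.165 -0.278
v -2.198 0.175 -0.275
v -2.633 0.259 -0.616
v -2.804 0.039 -1.1
v -2.611 -0.356 -1.444
v -2.167 -0.696 -1.447
v -1.733 -0.781 -1.106
v 0.352 -2.849 -1.38
v 0.503 -1.528 0.047
v -0.25 -1.858 -2.234
v -0.1 -0.537 -0.807
v 1.14 -2.623 -1.673
v 1.29 -1.302 -0.246
v 0.537 -1.632 -2.527
v 0.688 -0.311 -1.1
v 3.005 1.309 2.032
v 3.465 1.738 2.509
v 2.415 0.431 3.388
v 3.035 1.965 2.469
v 2.594 1.942 2.263
v 2.309 1.677 1.968
v 2.29 1.271 1.697
v 2.544 0.88 1.554
v 2.974 0.652 1.594
v 3.416 0.675 1.8
v 3.701 0.94 2.096
v 3.719 1.346 2.366
v 0.099 -2.149 -3.908
v 0.388 -2.478 -4.242
v 1.349 -2.221 -3.665
v 1.061 -1.891 -3.332
v 0.367 -2.082 -4.384
v 1.328 -1.825 -3.808
v 0.19 -1.726 -4.248
v 1.151 -1.468 -3.671
v -0.04 -1.617 -3.913
v 0.921 -1.359 -3.336
v -0.189 -1.819 -3.575
v 0.772 -1.562 -2.998
v -0.168 -2.215 -3.432
v 0.793 -1.958 -2.856
v 0.009 -2.572 -3.569
v 0.97 -2.314 -2.992
v 0.239 -2.681 -3.904
v 1.2 -2.423 -3.327
f 1 12 6
f 1 6 2
f 1 2 8
f 1 8 11
f 1 11 12
f 2 6 10
f 6 12 5
f 12 11 3
f 11 8 7
f 8 2 9
f 4 10 5
f 4 5 3
f 4 3 7
f 4 7 9
f 4 9 10
f 5 10 6
f 3 5 12
f 7 3 11
f 9 7 8
f 10 9 2
f 14 13 16
f 14 16 15
f 16 13 17
f 16 17 15
f 17 13 18
f 17 18 15
f 18 13 19
f 18 19 15
f 19 13 20
f 19 20 15
f 20 13 21
f 20 21 15
f 21 13 22
f 21 22 15
f 22 13 14
f 22 14 15
f 24 26 23
f 27 24 23
f 23 26 25
f 25 27 23
f 24 30 26
f 28 24 27
f 28 30 24
f 26 30 25
f 29 27 25
f 25 30 29
f 29 28 27
f 30 28 29
f 32 31 34
f 32 34 33
f 34 31 35
f 34 35 33
f 35 31 36
f 35 36 33
f 36 31 37
f 36 37 33
f 37 31 38
f 37 38 33
f 38 31 39
f 38 39 33
f 39 31 40
f 39 40 33
f 40 31 41
f 40 41 33
f 41 31 42
f 41 42 33
f 42 31 32
f 42 32 33
f 44 43 47
f 44 47 45
f 45 47 48
f 45 48 46
f 47 43 49
f 47 49 48
f 48 49 50
f 48 50 46
f 49 43 51
f 49 51 50
f 50 51 52
f 50 52 46
f 51 43 53
f 51 53 52
f 52 53 54
f 52 54 46
f 53 43 55
f 53 55 54
f 54 55 56
f 54 56 46
f 55 43 57
f 55 57 56
f 56 57 58
f 56 58 46
f 57 43 59
f 57 59 58
f 58 59 60
f 58 60 46
f 59 43 44
f 59 44 60
f 60 44 45
f 60 45 46



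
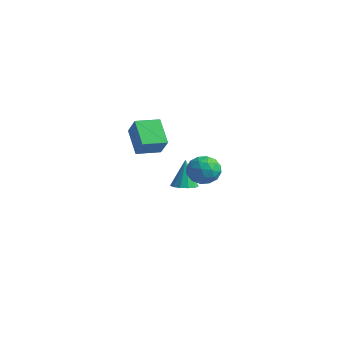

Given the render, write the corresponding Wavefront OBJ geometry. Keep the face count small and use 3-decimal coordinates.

v -2.994 -0.877 -1.151
v -3.899 -0.526 -0.348
v -2.684 0.071 -1.217
v -3.59 0.422 -0.414
v -2.39 -1.022 -0.406
v -3.296 -0.671 0.397
v -2.081 -0.074 -0.472
v -2.986 0.277 0.331
v 1.796 -1.012 -0.647
v 2.176 -1.452 -0.329
v 0.944 -1.348 -0.091
v 1.324 -1.788 0.227
v 1.401 -1.14 0.341
v 1.927 -0.932 -0.003
v 1.193 -1.868 -0.417
v 1.719 -1.66 -0.761
v 1.804 -1.981 -0.187
v 1.932 -1.53 0.281
v 1.188 -1.27 -0.701
v 1.316 -0.819 -0.233
v 2.061 -1.203 -0.537
v 1.059 -1.597 0.117
v 1.104 -1.217 0.184
v 1.328 -1.475 0.371
v 1.915 -0.897 -0.345
v 2.138 -1.155 -0.158
v 1.682 -0.972 0.236
v 0.982 -1.645 -0.262
v 1.205 -1.903 -0.075
v 1.792 -1.325 -0.791
v 2.016 -1.583 -0.604
v 1.438 -1.828 -0.656
v 2.066 -1.772 -0.267
v 1.565 -1.969 0.06
v 1.487 -2.016 -0.319
v 1.797 -1.894 -0.521
v 2.141 -1.507 0.009
v 1.64 -1.705 0.336
v 1.685 -1.324 0.403
v 1.995 -1.202 0.201
v 1.922 -1.818 0.092
v 1.48 -1.095 -0.756
v 0.979 -1.293 -0.429
v 1.125 -1.598 -0.621
v 1.435 -1.476 -0.823
v 1.555 -0.831 -0.48
v 1.054 -1.028 -0.153
v 1.323 -0.906 0.101
v 1.633 -0.784 -0.101
v 1.198 -0.982 -0.512
v -1.402 0.154 -2.538
v -0.885 0.251 -2.472
v -1.598 0.366 -1.322
v -1.012 0.513 -2.538
v -1.263 0.661 -2.604
v -1.558 0.648 -2.649
v -1.804 0.478 -2.659
v -1.922 0.206 -2.631
v -1.875 -0.084 -2.573
v -1.678 -0.297 -2.504
v -1.394 -0.368 -2.446
v -1.112 -0.273 -2.417
v -0.923 -0.042 -2.427
f 2 4 1
f 5 2 1
f 1 4 3
f 3 5 1
f 2 8 4
f 6 2 5
f 6 8 2
f 4 8 3
f 7 5 3
f 3 8 7
f 7 6 5
f 8 6 7
f 9 46 25
f 46 20 49
f 25 49 14
f 46 49 25
f 9 25 21
f 25 14 26
f 21 26 10
f 25 26 21
f 9 21 30
f 21 10 31
f 30 31 16
f 21 31 30
f 9 30 42
f 30 16 45
f 42 45 19
f 30 45 42
f 9 42 46
f 42 19 50
f 46 50 20
f 42 50 46
f 10 26 37
f 26 14 40
f 37 40 18
f 26 40 37
f 14 49 27
f 49 20 48
f 27 48 13
f 49 48 27
f 20 50 47
f 50 19 43
f 47 43 11
f 50 43 47
f 19 45 44
f 45 16 32
f 44 32 15
f 45 32 44
f 16 31 36
f 31 10 33
f 36 33 17
f 31 33 36
f 12 38 24
f 38 18 39
f 24 39 13
f 38 39 24
f 12 24 22
f 24 13 23
f 22 23 11
f 24 23 22
f 12 22 29
f 22 11 28
f 29 28 15
f 22 28 29
f 12 29 34
f 29 15 35
f 34 35 17
f 29 35 34
f 12 34 38
f 34 17 41
f 38 41 18
f 34 41 38
f 13 39 27
f 39 18 40
f 27 40 14
f 39 40 27
f 11 23 47
f 23 13 48
f 47 48 20
f 23 48 47
f 15 28 44
f 28 11 43
f 44 43 19
f 28 43 44
f 17 35 36
f 35 15 32
f 36 32 16
f 35 32 36
f 18 41 37
f 41 17 33
f 37 33 10
f 41 33 37
f 52 51 54
f 52 54 53
f 54 51 55
f 54 55 53
f 55 51 56
f 55 56 53
f 56 51 57
f 56 57 53
f 57 51 58
f 57 58 53
f 58 51 59
f 58 59 53
f 59 51 60
f 59 60 53
f 60 51 61
f 60 61 53
f 61 51 62
f 61 62 53
f 62 51 63
f 62 63 53
f 63 51 52
f 63 52 53



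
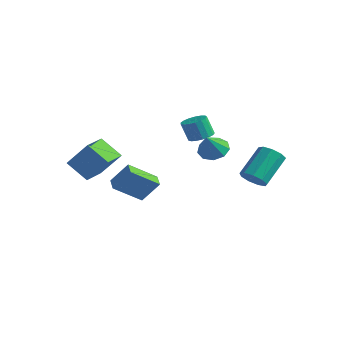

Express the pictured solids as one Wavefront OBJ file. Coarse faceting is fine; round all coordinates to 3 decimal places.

v -2.682 -4.764 -2.106
v -3.854 -5.155 -1.105
v -3.227 -3.337 -2.186
v -4.398 -3.728 -1.185
v -1.562 -4.252 -0.595
v -2.733 -4.643 0.406
v -2.106 -2.825 -0.675
v -3.278 -3.216 0.326
v 0.436 1.487 -0.645
v 1.303 1.44 -0.917
v 0.764 0.633 0.545
v 1.224 1.931 -0.543
v 0.776 2.214 -0.216
v 0.169 2.157 -0.09
v -0.313 1.786 -0.223
v -0.444 1.275 -0.554
v -0.164 0.863 -0.927
v 0.398 0.743 -1.168
v 0.977 0.971 -1.164
v -1.903 2.83 -0.786
v -1.418 3.37 -0.529
v -1.792 3.13 0.682
v -2.277 2.59 0.426
v -1.731 3.554 -0.589
v -2.105 3.315 0.622
v -2.084 3.573 -0.695
v -2.458 3.333 0.516
v -2.395 3.421 -0.821
v -2.769 3.181 0.39
v -2.593 3.134 -0.939
v -2.968 2.894 0.272
v -2.634 2.777 -1.022
v -3.008 2.537 0.189
v -2.507 2.432 -1.051
v -2.881 2.193 0.16
v -2.241 2.179 -1.019
v -2.615 1.939 0.192
v -1.898 2.074 -0.933
v -2.272 1.835 0.278
v -1.556 2.143 -0.814
v -1.931 1.903 0.397
v -1.294 2.369 -0.688
v -1.668 2.129 0.523
v -1.171 2.7 -0.585
v -1.545 2.461 0.626
v -1.216 3.062 -0.527
v -1.59 2.822 0.684
v 3.298 1.635 -2.054
v 3.724 1.19 -1.498
v 3.548 2.78 -0.09
v 3.122 3.225 -0.646
v 4.08 1.505 -1.808
v 3.904 3.094 -0.401
v 4.07 1.881 -2.234
v 3.894 3.47 -0.827
v 3.699 2.142 -2.575
v 3.523 3.731 -1.168
v 3.14 2.166 -2.672
v 2.964 3.755 -1.265
v 2.655 1.942 -2.48
v 2.479 3.531 -1.073
v 2.471 1.574 -2.088
v 2.295 3.164 -0.681
v 2.674 1.236 -1.68
v 2.498 2.825 -0.273
v 3.169 1.084 -1.447
v 2.993 2.673 -0.04
v -0.945 -2.435 -3.757
v -1.608 -3.904 -2.624
v -1.674 -1.961 -3.569
v -2.338 -3.43 -2.437
v -0.222 -1.81 -2.523
v -0.886 -3.279 -1.391
v -0.952 -1.336 -2.336
v -1.615 -2.805 -1.203
f 2 4 1
f 5 2 1
f 1 4 3
f 3 5 1
f 2 8 4
f 6 2 5
f 6 8 2
f 4 8 3
f 7 5 3
f 3 8 7
f 7 6 5
f 8 6 7
f 10 9 12
f 10 12 11
f 12 9 13
f 12 13 11
f 13 9 14
f 13 14 11
f 14 9 15
f 14 15 11
f 15 9 16
f 15 16 11
f 16 9 17
f 16 17 11
f 17 9 18
f 17 18 11
f 18 9 19
f 18 19 11
f 19 9 10
f 19 10 11
f 21 20 24
f 21 24 22
f 22 24 25
f 22 25 23
f 24 20 26
f 24 26 25
f 25 26 27
f 25 27 23
f 26 20 28
f 26 28 27
f 27 28 29
f 27 29 23
f 28 20 30
f 28 30 29
f 29 30 31
f 29 31 23
f 30 20 32
f 30 32 31
f 31 32 33
f 31 33 23
f 32 20 34
f 32 34 33
f 33 34 35
f 33 35 23
f 34 20 36
f 34 36 35
f 35 36 37
f 35 37 23
f 36 20 38
f 36 38 37
f 37 38 39
f 37 39 23
f 38 20 40
f 38 40 39
f 39 40 41
f 39 41 23
f 40 20 42
f 40 42 41
f 41 42 43
f 41 43 23
f 42 20 44
f 42 44 43
f 43 44 45
f 43 45 23
f 44 20 46
f 44 46 45
f 45 46 47
f 45 47 23
f 46 20 21
f 46 21 47
f 47 21 22
f 47 22 23
f 49 48 52
f 49 52 50
f 50 52 53
f 50 53 51
f 52 48 54
f 52 54 53
f 53 54 55
f 53 55 51
f 54 48 56
f 54 56 55
f 55 56 57
f 55 57 51
f 56 48 58
f 56 58 57
f 57 58 59
f 57 59 51
f 58 48 60
f 58 60 59
f 59 60 61
f 59 61 51
f 60 48 62
f 60 62 61
f 61 62 63
f 61 63 51
f 62 48 64
f 62 64 63
f 63 64 65
f 63 65 51
f 64 48 66
f 64 66 65
f 65 66 67
f 65 67 51
f 66 48 49
f 66 49 67
f 67 49 50
f 67 50 51
f 69 71 68
f 72 69 68
f 68 71 70
f 70 72 68
f 69 75 71
f 73 69 72
f 73 75 69
f 71 75 70
f 74 72 70
f 70 75 74
f 74 73 72
f 75 73 74



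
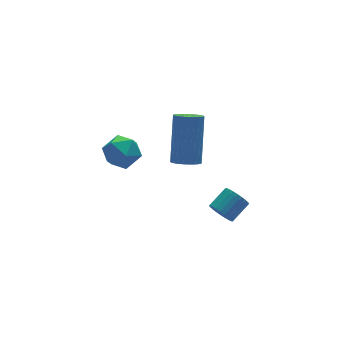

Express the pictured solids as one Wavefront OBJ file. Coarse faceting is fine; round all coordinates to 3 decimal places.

v -2.735 1.628 0.47
v -2.034 1.708 0.888
v -2.326 0.452 0.012
v -1.625 0.532 0.43
v -2.331 0.417 0.831
v -2.584 1.144 1.114
v -1.776 1.016 -0.214
v -2.029 1.743 0.069
v -1.441 1.33 0.465
v -1.784 0.96 1.111
v -2.576 1.2 -0.211
v -2.919 0.83 0.435
v 0.975 -0.899 -3.12
v 1.156 -0.627 -3.587
v 2.006 -0.369 -3.107
v 1.825 -0.641 -2.64
v 1.047 -0.465 -3.482
v 1.897 -0.206 -3.001
v 0.927 -0.368 -3.322
v 1.777 -0.109 -2.841
v 0.814 -0.353 -3.13
v 1.664 -0.094 -2.65
v 0.726 -0.42 -2.938
v 1.576 -0.161 -2.457
v 0.676 -0.561 -2.773
v 1.525 -0.302 -2.292
v 0.671 -0.753 -2.661
v 1.521 -0.494 -2.18
v 0.712 -0.967 -2.619
v 1.562 -0.709 -2.138
v 0.794 -1.171 -2.653
v 1.644 -0.913 -2.173
v 0.903 -1.334 -2.759
v 1.753 -1.075 -2.278
v 1.023 -1.431 -2.919
v 1.873 -1.172 -2.438
v 1.136 -1.446 -3.11
v 1.986 -1.187 -2.63
v 1.224 -1.379 -3.303
v 2.074 -1.12 -2.822
v 1.275 -1.238 -3.468
v 2.124 -0.979 -2.987
v 1.279 -1.046 -3.58
v 2.129 -0.787 -3.099
v 1.238 -0.831 -3.622
v 2.088 -0.573 -3.141
v -0.49 -0.8 0.642
v -0.02 -1.139 0.663
v 0.64 -0.119 2.34
v 0.17 0.22 2.318
v 0.054 -0.97 0.532
v 0.713 0.05 2.208
v 0.044 -0.775 0.417
v 0.704 0.244 2.093
v -0.046 -0.584 0.336
v 0.613 0.436 2.013
v -0.204 -0.426 0.302
v 0.455 0.594 1.979
v -0.406 -0.325 0.32
v 0.253 0.695 1.996
v -0.62 -0.296 0.387
v 0.039 0.724 2.063
v -0.815 -0.344 0.492
v -0.155 0.676 2.168
v -0.96 -0.461 0.62
v -0.3 0.559 2.297
v -1.033 -0.63 0.752
v -0.374 0.39 2.428
v -1.024 -0.824 0.867
v -0.364 0.195 2.543
v -0.933 -1.016 0.947
v -0.274 0.004 2.624
v -0.775 -1.174 0.981
v -0.116 -0.154 2.658
v -0.573 -1.275 0.964
v 0.086 -0.255 2.64
v -0.359 -1.304 0.897
v 0.3 -0.284 2.573
v -0.165 -1.256 0.792
v 0.495 -0.236 2.468
f 1 12 6
f 1 6 2
f 1 2 8
f 1 8 11
f 1 11 12
f 2 6 10
f 6 12 5
f 12 11 3
f 11 8 7
f 8 2 9
f 4 10 5
f 4 5 3
f 4 3 7
f 4 7 9
f 4 9 10
f 5 10 6
f 3 5 12
f 7 3 11
f 9 7 8
f 10 9 2
f 14 13 17
f 14 17 15
f 15 17 18
f 15 18 16
f 17 13 19
f 17 19 18
f 18 19 20
f 18 20 16
f 19 13 21
f 19 21 20
f 20 21 22
f 20 22 16
f 21 13 23
f 21 23 22
f 22 23 24
f 22 24 16
f 23 13 25
f 23 25 24
f 24 25 26
f 24 26 16
f 25 13 27
f 25 27 26
f 26 27 28
f 26 28 16
f 27 13 29
f 27 29 28
f 28 29 30
f 28 30 16
f 29 13 31
f 29 31 30
f 30 31 32
f 30 32 16
f 31 13 33
f 31 33 32
f 32 33 34
f 32 34 16
f 33 13 35
f 33 35 34
f 34 35 36
f 34 36 16
f 35 13 37
f 35 37 36
f 36 37 38
f 36 38 16
f 37 13 39
f 37 39 38
f 38 39 40
f 38 40 16
f 39 13 41
f 39 41 40
f 40 41 42
f 40 42 16
f 41 13 43
f 41 43 42
f 42 43 44
f 42 44 16
f 43 13 45
f 43 45 44
f 44 45 46
f 44 46 16
f 45 13 14
f 45 14 46
f 46 14 15
f 46 15 16
f 48 47 51
f 48 51 49
f 49 51 52
f 49 52 50
f 51 47 53
f 51 53 52
f 52 53 54
f 52 54 50
f 53 47 55
f 53 55 54
f 54 55 56
f 54 56 50
f 55 47 57
f 55 57 56
f 56 57 58
f 56 58 50
f 57 47 59
f 57 59 58
f 58 59 60
f 58 60 50
f 59 47 61
f 59 61 60
f 60 61 62
f 60 62 50
f 61 47 63
f 61 63 62
f 62 63 64
f 62 64 50
f 63 47 65
f 63 65 64
f 64 65 66
f 64 66 50
f 65 47 67
f 65 67 66
f 66 67 68
f 66 68 50
f 67 47 69
f 67 69 68
f 68 69 70
f 68 70 50
f 69 47 71
f 69 71 70
f 70 71 72
f 70 72 50
f 71 47 73
f 71 73 72
f 72 73 74
f 72 74 50
f 73 47 75
f 73 75 74
f 74 75 76
f 74 76 50
f 75 47 77
f 75 77 76
f 76 77 78
f 76 78 50
f 77 47 79
f 77 79 78
f 78 79 80
f 78 80 50
f 79 47 48
f 79 48 80
f 80 48 49
f 80 49 50



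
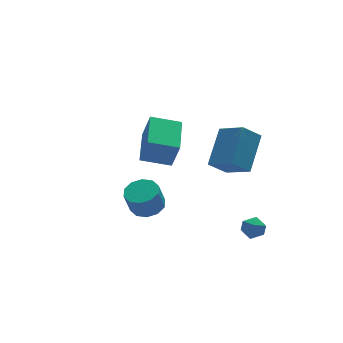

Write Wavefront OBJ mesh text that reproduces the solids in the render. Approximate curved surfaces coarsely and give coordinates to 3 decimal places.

v 1.404 -2.901 1.877
v 1.977 -4.132 2.603
v 0.511 -2.853 2.662
v 1.084 -4.084 3.388
v 2.556 -1.636 3.112
v 3.129 -2.867 3.838
v 1.663 -1.588 3.897
v 2.236 -2.819 4.623
v -0.836 1.781 0.249
v -0.613 1.327 1.735
v 0.06 3.556 0.656
v 0.283 3.102 2.142
v 0.537 1.178 -0.142
v 0.76 0.724 1.344
v 1.433 2.953 0.265
v 1.656 2.499 1.751
v -1.975 -1.836 -0.062
v -1.275 -1.477 0.201
v -1.645 -1.625 1.386
v -2.345 -1.984 1.122
v -1.627 -1.11 0.137
v -1.997 -1.257 1.322
v -2.112 -1.02 -0.003
v -2.482 -1.167 1.181
v -2.545 -1.242 -0.166
v -2.915 -1.389 1.019
v -2.76 -1.691 -0.289
v -3.13 -1.838 0.895
v -2.675 -2.195 -0.326
v -3.045 -2.343 0.859
v -2.323 -2.563 -0.262
v -2.693 -2.71 0.923
v -1.838 -2.653 -0.121
v -2.208 -2.8 1.063
v -1.405 -2.431 0.041
v -1.775 -2.578 1.226
v -1.19 -1.982 0.165
v -1.56 -2.129 1.349
v 2.297 -2.676 -2.555
v 2.813 -2.42 -2.206
v 2.687 -3.68 -2.394
v 3.203 -3.424 -2.045
v 2.58 -3.4 -1.792
v 2.339 -2.78 -1.891
v 3.161 -3.32 -2.709
v 2.92 -2.7 -2.808
v 3.347 -2.818 -2.301
v 2.987 -2.867 -1.734
v 2.513 -3.233 -2.866
v 2.153 -3.282 -2.299
f 2 4 1
f 5 2 1
f 1 4 3
f 3 5 1
f 2 8 4
f 6 2 5
f 6 8 2
f 4 8 3
f 7 5 3
f 3 8 7
f 7 6 5
f 8 6 7
f 10 12 9
f 13 10 9
f 9 12 11
f 11 13 9
f 10 16 12
f 14 10 13
f 14 16 10
f 12 16 11
f 15 13 11
f 11 16 15
f 15 14 13
f 16 14 15
f 18 17 21
f 18 21 19
f 19 21 22
f 19 22 20
f 21 17 23
f 21 23 22
f 22 23 24
f 22 24 20
f 23 17 25
f 23 25 24
f 24 25 26
f 24 26 20
f 25 17 27
f 25 27 26
f 26 27 28
f 26 28 20
f 27 17 29
f 27 29 28
f 28 29 30
f 28 30 20
f 29 17 31
f 29 31 30
f 30 31 32
f 30 32 20
f 31 17 33
f 31 33 32
f 32 33 34
f 32 34 20
f 33 17 35
f 33 35 34
f 34 35 36
f 34 36 20
f 35 17 37
f 35 37 36
f 36 37 38
f 36 38 20
f 37 17 18
f 37 18 38
f 38 18 19
f 38 19 20
f 39 50 44
f 39 44 40
f 39 40 46
f 39 46 49
f 39 49 50
f 40 44 48
f 44 50 43
f 50 49 41
f 49 46 45
f 46 40 47
f 42 48 43
f 42 43 41
f 42 41 45
f 42 45 47
f 42 47 48
f 43 48 44
f 41 43 50
f 45 41 49
f 47 45 46
f 48 47 40



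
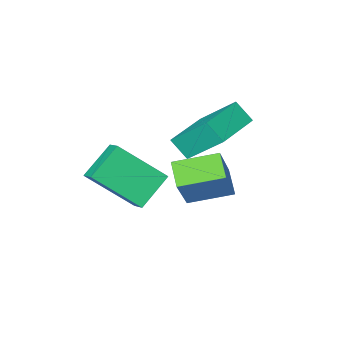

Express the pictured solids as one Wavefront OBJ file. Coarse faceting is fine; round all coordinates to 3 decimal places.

v -1.447 1.784 1.64
v -2.027 2.962 2.915
v -1.715 2.358 0.987
v -2.296 3.536 2.262
v 0.176 2.564 1.658
v -0.405 3.742 2.933
v -0.093 3.138 1.005
v -0.673 4.316 2.28
v 0.024 1.69 -0.589
v 1.317 0.705 0.772
v 0.144 2.38 -0.203
v 1.437 1.396 1.158
v 1.183 1.984 -1.478
v 2.476 1 -0.117
v 1.303 2.675 -1.092
v 2.596 1.69 0.269
v -1.027 1.657 -2.428
v -1.343 0.799 -1.853
v -2.42 2.43 -2.04
v -2.736 1.572 -1.464
v -0.144 2.428 -0.796
v -0.46 1.57 -0.22
v -1.537 3.201 -0.407
v -1.853 2.343 0.168
f 2 4 1
f 5 2 1
f 1 4 3
f 3 5 1
f 2 8 4
f 6 2 5
f 6 8 2
f 4 8 3
f 7 5 3
f 3 8 7
f 7 6 5
f 8 6 7
f 10 12 9
f 13 10 9
f 9 12 11
f 11 13 9
f 10 16 12
f 14 10 13
f 14 16 10
f 12 16 11
f 15 13 11
f 11 16 15
f 15 14 13
f 16 14 15
f 18 20 17
f 21 18 17
f 17 20 19
f 19 21 17
f 18 24 20
f 22 18 21
f 22 24 18
f 20 24 19
f 23 21 19
f 19 24 23
f 23 22 21
f 24 22 23



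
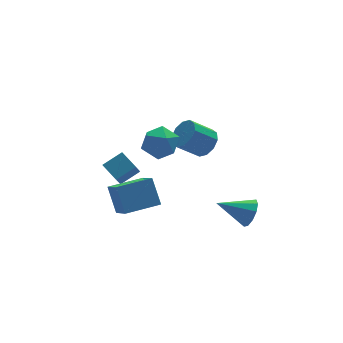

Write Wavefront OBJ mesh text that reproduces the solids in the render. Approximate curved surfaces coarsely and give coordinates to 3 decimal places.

v -0.511 3.722 -2.392
v -1.155 2.888 -1.109
v -0.851 4.897 -1.799
v -1.495 4.063 -0.516
v 0.775 3.757 -1.724
v 0.131 2.923 -0.441
v 0.435 4.932 -1.131
v -0.209 4.098 0.152
v -2.371 0.212 -1.593
v -2.539 -1.419 -0.313
v -2.373 1.355 -0.137
v -2.542 -0.276 1.143
v -0.218 0.076 -1.483
v -0.387 -1.555 -0.203
v -0.221 1.219 -0.027
v -0.389 -0.412 1.253
v 4.14 -3.737 -1.007
v 4.685 -3.417 -0.258
v 2.42 -2.903 -0.113
v 4.675 -2.983 -0.681
v 4.46 -2.837 -1.229
v 4.124 -3.035 -1.692
v 3.793 -3.501 -1.893
v 3.595 -4.057 -1.756
v 3.605 -4.49 -1.334
v 3.819 -4.636 -0.786
v 4.156 -4.438 -0.323
v 4.486 -3.972 -0.122
v -0.678 0.417 3.365
v 0.053 1.181 3.973
v 0.687 -1.001 3.507
v 1.418 -0.237 4.115
v 0.394 -0.646 4.636
v -0.45 0.23 4.549
v 1.19 -0.05 2.931
v 0.346 0.826 2.844
v 1.207 0.892 3.705
v 0.715 0.524 4.759
v 0.025 -0.344 2.721
v -0.467 -0.712 3.775
v 4.655 2.842 0.199
v 5.312 3.33 0.856
v 3.962 3.606 1.999
v 3.305 3.118 1.341
v 5.063 3.775 0.455
v 3.713 4.051 1.598
v 4.658 3.863 -0.045
v 3.308 4.14 1.098
v 4.252 3.562 -0.451
v 2.902 3.838 0.692
v 4 2.985 -0.61
v 2.65 3.261 0.533
v 3.998 2.354 -0.459
v 2.648 2.63 0.684
v 4.247 1.909 -0.058
v 2.897 2.185 1.085
v 4.652 1.82 0.442
v 3.302 2.097 1.585
v 5.058 2.122 0.848
v 3.708 2.398 1.991
v 5.31 2.699 1.007
v 3.96 2.975 2.15
f 2 4 1
f 5 2 1
f 1 4 3
f 3 5 1
f 2 8 4
f 6 2 5
f 6 8 2
f 4 8 3
f 7 5 3
f 3 8 7
f 7 6 5
f 8 6 7
f 10 12 9
f 13 10 9
f 9 12 11
f 11 13 9
f 10 16 12
f 14 10 13
f 14 16 10
f 12 16 11
f 15 13 11
f 11 16 15
f 15 14 13
f 16 14 15
f 18 17 20
f 18 20 19
f 20 17 21
f 20 21 19
f 21 17 22
f 21 22 19
f 22 17 23
f 22 23 19
f 23 17 24
f 23 24 19
f 24 17 25
f 24 25 19
f 25 17 26
f 25 26 19
f 26 17 27
f 26 27 19
f 27 17 28
f 27 28 19
f 28 17 18
f 28 18 19
f 29 40 34
f 29 34 30
f 29 30 36
f 29 36 39
f 29 39 40
f 30 34 38
f 34 40 33
f 40 39 31
f 39 36 35
f 36 30 37
f 32 38 33
f 32 33 31
f 32 31 35
f 32 35 37
f 32 37 38
f 33 38 34
f 31 33 40
f 35 31 39
f 37 35 36
f 38 37 30
f 42 41 45
f 42 45 43
f 43 45 46
f 43 46 44
f 45 41 47
f 45 47 46
f 46 47 48
f 46 48 44
f 47 41 49
f 47 49 48
f 48 49 50
f 48 50 44
f 49 41 51
f 49 51 50
f 50 51 52
f 50 52 44
f 51 41 53
f 51 53 52
f 52 53 54
f 52 54 44
f 53 41 55
f 53 55 54
f 54 55 56
f 54 56 44
f 55 41 57
f 55 57 56
f 56 57 58
f 56 58 44
f 57 41 59
f 57 59 58
f 58 59 60
f 58 60 44
f 59 41 61
f 59 61 60
f 60 61 62
f 60 62 44
f 61 41 42
f 61 42 62
f 62 42 43
f 62 43 44



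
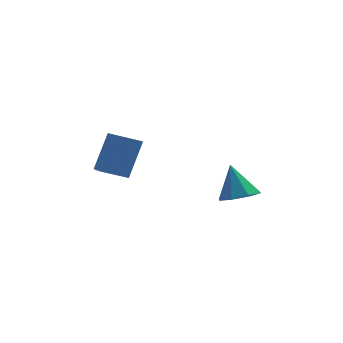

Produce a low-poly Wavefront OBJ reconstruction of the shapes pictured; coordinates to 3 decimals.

v 1.564 0.139 -2.052
v 2.269 -0.065 -1.789
v 1.236 0.641 -0.788
v 2.26 0.489 -2.011
v 1.843 0.837 -2.258
v 1.262 0.777 -2.384
v 0.859 0.342 -2.316
v 0.868 -0.212 -2.093
v 1.285 -0.56 -1.847
v 1.866 -0.5 -1.72
v -2.258 1.093 -1.695
v -3.228 0.934 -1.299
v -2.543 1.977 -2.038
v -3.513 1.818 -1.642
v -1.787 1.802 -0.258
v -2.757 1.643 0.138
v -2.072 2.686 -0.601
v -3.042 2.527 -0.205
f 2 1 4
f 2 4 3
f 4 1 5
f 4 5 3
f 5 1 6
f 5 6 3
f 6 1 7
f 6 7 3
f 7 1 8
f 7 8 3
f 8 1 9
f 8 9 3
f 9 1 10
f 9 10 3
f 10 1 2
f 10 2 3
f 12 14 11
f 15 12 11
f 11 14 13
f 13 15 11
f 12 18 14
f 16 12 15
f 16 18 12
f 14 18 13
f 17 15 13
f 13 18 17
f 17 16 15
f 18 16 17



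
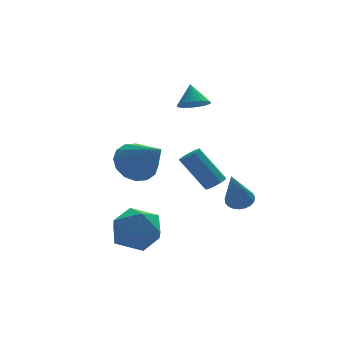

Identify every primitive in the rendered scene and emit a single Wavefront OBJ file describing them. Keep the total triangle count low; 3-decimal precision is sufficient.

v 1.731 0.874 -2.184
v 2.109 1.258 -2.15
v 1.188 2.03 -0.603
v 0.809 1.646 -0.636
v 1.834 1.37 -2.37
v 0.913 2.143 -0.822
v 1.511 1.25 -2.503
v 0.589 2.023 -0.955
v 1.29 0.954 -2.486
v 0.369 1.727 -0.938
v 1.276 0.62 -2.328
v 0.355 1.393 -0.78
v 1.475 0.405 -2.103
v 0.553 1.178 -0.555
v 1.793 0.409 -1.915
v 0.871 1.182 -0.367
v 2.082 0.631 -1.854
v 1.161 1.403 -0.306
v 2.207 0.966 -1.946
v 1.285 1.738 -0.399
v -2.415 -1.237 0.591
v -1.748 -0.616 1.048
v -1.845 -2.823 1.909
v -2.198 -0.555 1.317
v -2.706 -0.676 1.391
v -3.137 -0.948 1.251
v -3.374 -1.297 0.934
v -3.354 -1.63 0.525
v -3.083 -1.858 0.133
v -2.633 -1.92 -0.136
v -2.124 -1.798 -0.21
v -1.694 -1.527 -0.07
v -1.457 -1.177 0.247
v -1.476 -0.844 0.657
v -2.153 -1.01 -3.034
v -1.648 -1.811 -2.281
v -3.632 -2.249 -3.359
v -3.127 -3.05 -2.606
v -3.59 -2.02 -2.172
v -2.676 -1.255 -1.971
v -2.604 -2.805 -3.669
v -1.69 -2.04 -3.468
v -1.927 -2.92 -2.673
v -2.536 -2.435 -1.749
v -2.744 -1.625 -3.891
v -3.353 -1.14 -2.967
v 1.152 2.101 2.075
v 1.781 1.781 2.264
v 1.208 2.759 3.005
v 1.874 1.998 2.105
v 1.858 2.231 1.942
v 1.735 2.443 1.798
v 1.522 2.604 1.697
v 1.254 2.688 1.654
v 0.97 2.683 1.674
v 0.713 2.589 1.756
v 0.524 2.421 1.886
v 0.43 2.204 2.045
v 0.446 1.972 2.209
v 0.57 1.759 2.352
v 0.782 1.598 2.453
v 1.051 1.514 2.497
v 1.335 1.519 2.476
v 1.591 1.613 2.395
v 2.3 -0.52 -2.546
v 2.893 -0.504 -2.308
v 1.58 -1.44 -0.694
v 2.796 -0.269 -2.229
v 2.612 -0.078 -2.205
v 2.375 0.037 -2.24
v 2.124 0.056 -2.328
v 1.904 -0.025 -2.454
v 1.753 -0.191 -2.596
v 1.695 -0.415 -2.729
v 1.743 -0.656 -2.83
v 1.886 -0.874 -2.883
v 2.102 -1.03 -2.877
v 2.351 -1.099 -2.814
v 2.591 -1.067 -2.705
v 2.782 -0.94 -2.568
v 2.888 -0.741 -2.428
f 2 1 5
f 2 5 3
f 3 5 6
f 3 6 4
f 5 1 7
f 5 7 6
f 6 7 8
f 6 8 4
f 7 1 9
f 7 9 8
f 8 9 10
f 8 10 4
f 9 1 11
f 9 11 10
f 10 11 12
f 10 12 4
f 11 1 13
f 11 13 12
f 12 13 14
f 12 14 4
f 13 1 15
f 13 15 14
f 14 15 16
f 14 16 4
f 15 1 17
f 15 17 16
f 16 17 18
f 16 18 4
f 17 1 19
f 17 19 18
f 18 19 20
f 18 20 4
f 19 1 2
f 19 2 20
f 20 2 3
f 20 3 4
f 22 21 24
f 22 24 23
f 24 21 25
f 24 25 23
f 25 21 26
f 25 26 23
f 26 21 27
f 26 27 23
f 27 21 28
f 27 28 23
f 28 21 29
f 28 29 23
f 29 21 30
f 29 30 23
f 30 21 31
f 30 31 23
f 31 21 32
f 31 32 23
f 32 21 33
f 32 33 23
f 33 21 34
f 33 34 23
f 34 21 22
f 34 22 23
f 35 46 40
f 35 40 36
f 35 36 42
f 35 42 45
f 35 45 46
f 36 40 44
f 40 46 39
f 46 45 37
f 45 42 41
f 42 36 43
f 38 44 39
f 38 39 37
f 38 37 41
f 38 41 43
f 38 43 44
f 39 44 40
f 37 39 46
f 41 37 45
f 43 41 42
f 44 43 36
f 48 47 50
f 48 50 49
f 50 47 51
f 50 51 49
f 51 47 52
f 51 52 49
f 52 47 53
f 52 53 49
f 53 47 54
f 53 54 49
f 54 47 55
f 54 55 49
f 55 47 56
f 55 56 49
f 56 47 57
f 56 57 49
f 57 47 58
f 57 58 49
f 58 47 59
f 58 59 49
f 59 47 60
f 59 60 49
f 60 47 61
f 60 61 49
f 61 47 62
f 61 62 49
f 62 47 63
f 62 63 49
f 63 47 64
f 63 64 49
f 64 47 48
f 64 48 49
f 66 65 68
f 66 68 67
f 68 65 69
f 68 69 67
f 69 65 70
f 69 70 67
f 70 65 71
f 70 71 67
f 71 65 72
f 71 72 67
f 72 65 73
f 72 73 67
f 73 65 74
f 73 74 67
f 74 65 75
f 74 75 67
f 75 65 76
f 75 76 67
f 76 65 77
f 76 77 67
f 77 65 78
f 77 78 67
f 78 65 79
f 78 79 67
f 79 65 80
f 79 80 67
f 80 65 81
f 80 81 67
f 81 65 66
f 81 66 67



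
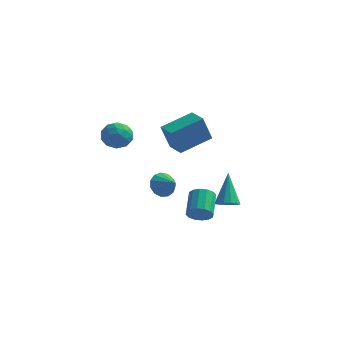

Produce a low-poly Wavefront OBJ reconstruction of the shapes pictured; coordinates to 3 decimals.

v -2.826 4.076 -3.714
v -2.362 4.44 -4.313
v -1.854 3.644 -3.226
v -2.398 4.756 -3.962
v -2.57 4.855 -3.532
v -2.823 4.708 -3.161
v -3.077 4.359 -2.965
v -3.251 3.921 -3.007
v -3.29 3.532 -3.274
v -3.181 3.316 -3.68
v -2.96 3.341 -4.098
v -2.696 3.6 -4.394
v -2.473 4.009 -4.474
v -0.408 0.044 0.939
v -0.671 -0.485 2.426
v 0.636 1.484 1.636
v 0.373 0.955 3.123
v 0.487 -0.575 0.877
v 0.224 -1.104 2.364
v 1.531 0.865 1.574
v 1.268 0.336 3.061
v 2.688 0.227 -2.567
v 3.291 0.088 -2.366
v 2.312 1.133 -0.813
v 3.309 0.415 -2.531
v 3.131 0.682 -2.707
v 2.812 0.804 -2.839
v 2.453 0.743 -2.884
v 2.169 0.518 -2.829
v 2.05 0.201 -2.69
v 2.134 -0.108 -2.513
v 2.393 -0.311 -2.352
v 2.746 -0.343 -2.26
v 3.081 -0.194 -2.265
v -4.083 -0.058 1.592
v -3.428 0.525 1.764
v -3.152 -0.885 0.856
v -2.497 -0.302 1.028
v -2.842 -0.795 1.689
v -3.417 -0.284 2.144
v -3.163 -0.076 0.476
v -3.738 0.435 0.931
v -2.86 0.514 1.074
v -2.661 0.07 1.824
v -3.919 -0.43 0.796
v -3.72 -0.874 1.546
v -3.837 0.306 1.742
v -2.743 -0.666 0.878
v -2.946 -0.956 1.266
v -2.561 -0.613 1.367
v -3.831 -0.169 1.966
v -3.446 0.174 2.067
v -3.101 -0.602 2.023
v -3.134 -0.534 0.553
v -2.749 -0.191 0.654
v -4.019 0.253 1.253
v -3.634 0.596 1.354
v -3.479 0.242 0.597
v -3.118 0.642 1.438
v -2.571 0.156 1.006
v -2.962 0.289 0.681
v -3.3 0.589 0.949
v -3.002 0.382 1.879
v -2.454 -0.105 1.447
v -2.657 -0.394 1.835
v -2.995 -0.094 2.103
v -2.667 0.375 1.474
v -4.126 -0.255 1.173
v -3.578 -0.742 0.741
v -3.585 -0.266 0.517
v -3.923 0.034 0.785
v -4.009 -0.516 1.614
v -3.462 -1.002 1.182
v -3.28 -0.949 1.671
v -3.618 -0.649 1.939
v -3.913 -0.735 1.146
v 2.775 -3.211 -1.903
v 3.319 -2.869 -2.124
v 2.93 -1.727 -1.319
v 2.385 -2.069 -1.097
v 3.064 -2.793 -2.355
v 2.675 -1.652 -1.55
v 2.731 -2.829 -2.464
v 2.342 -1.688 -1.659
v 2.41 -2.968 -2.423
v 2.021 -1.827 -1.618
v 2.187 -3.171 -2.242
v 1.798 -2.03 -1.437
v 2.121 -3.385 -1.971
v 1.732 -2.244 -1.166
v 2.23 -3.553 -1.681
v 1.841 -2.411 -0.876
v 2.485 -3.628 -1.45
v 2.096 -2.487 -0.645
v 2.818 -3.592 -1.341
v 2.429 -2.451 -0.536
v 3.139 -3.453 -1.382
v 2.75 -2.312 -0.577
v 3.362 -3.25 -1.563
v 2.973 -2.109 -0.758
v 3.428 -3.036 -1.834
v 3.039 -1.895 -1.029
f 2 1 4
f 2 4 3
f 4 1 5
f 4 5 3
f 5 1 6
f 5 6 3
f 6 1 7
f 6 7 3
f 7 1 8
f 7 8 3
f 8 1 9
f 8 9 3
f 9 1 10
f 9 10 3
f 10 1 11
f 10 11 3
f 11 1 12
f 11 12 3
f 12 1 13
f 12 13 3
f 13 1 2
f 13 2 3
f 15 17 14
f 18 15 14
f 14 17 16
f 16 18 14
f 15 21 17
f 19 15 18
f 19 21 15
f 17 21 16
f 20 18 16
f 16 21 20
f 20 19 18
f 21 19 20
f 23 22 25
f 23 25 24
f 25 22 26
f 25 26 24
f 26 22 27
f 26 27 24
f 27 22 28
f 27 28 24
f 28 22 29
f 28 29 24
f 29 22 30
f 29 30 24
f 30 22 31
f 30 31 24
f 31 22 32
f 31 32 24
f 32 22 33
f 32 33 24
f 33 22 34
f 33 34 24
f 34 22 23
f 34 23 24
f 35 72 51
f 72 46 75
f 51 75 40
f 72 75 51
f 35 51 47
f 51 40 52
f 47 52 36
f 51 52 47
f 35 47 56
f 47 36 57
f 56 57 42
f 47 57 56
f 35 56 68
f 56 42 71
f 68 71 45
f 56 71 68
f 35 68 72
f 68 45 76
f 72 76 46
f 68 76 72
f 36 52 63
f 52 40 66
f 63 66 44
f 52 66 63
f 40 75 53
f 75 46 74
f 53 74 39
f 75 74 53
f 46 76 73
f 76 45 69
f 73 69 37
f 76 69 73
f 45 71 70
f 71 42 58
f 70 58 41
f 71 58 70
f 42 57 62
f 57 36 59
f 62 59 43
f 57 59 62
f 38 64 50
f 64 44 65
f 50 65 39
f 64 65 50
f 38 50 48
f 50 39 49
f 48 49 37
f 50 49 48
f 38 48 55
f 48 37 54
f 55 54 41
f 48 54 55
f 38 55 60
f 55 41 61
f 60 61 43
f 55 61 60
f 38 60 64
f 60 43 67
f 64 67 44
f 60 67 64
f 39 65 53
f 65 44 66
f 53 66 40
f 65 66 53
f 37 49 73
f 49 39 74
f 73 74 46
f 49 74 73
f 41 54 70
f 54 37 69
f 70 69 45
f 54 69 70
f 43 61 62
f 61 41 58
f 62 58 42
f 61 58 62
f 44 67 63
f 67 43 59
f 63 59 36
f 67 59 63
f 78 77 81
f 78 81 79
f 79 81 82
f 79 82 80
f 81 77 83
f 81 83 82
f 82 83 84
f 82 84 80
f 83 77 85
f 83 85 84
f 84 85 86
f 84 86 80
f 85 77 87
f 85 87 86
f 86 87 88
f 86 88 80
f 87 77 89
f 87 89 88
f 88 89 90
f 88 90 80
f 89 77 91
f 89 91 90
f 90 91 92
f 90 92 80
f 91 77 93
f 91 93 92
f 92 93 94
f 92 94 80
f 93 77 95
f 93 95 94
f 94 95 96
f 94 96 80
f 95 77 97
f 95 97 96
f 96 97 98
f 96 98 80
f 97 77 99
f 97 99 98
f 98 99 100
f 98 100 80
f 99 77 101
f 99 101 100
f 100 101 102
f 100 102 80
f 101 77 78
f 101 78 102
f 102 78 79
f 102 79 80



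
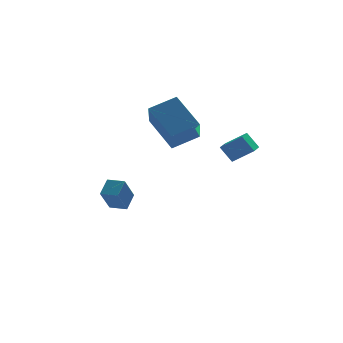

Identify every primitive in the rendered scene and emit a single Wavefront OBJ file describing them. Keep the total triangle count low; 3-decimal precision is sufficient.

v -1.082 0.513 1.924
v -1.736 1.978 3.248
v -0.667 1.82 0.682
v -1.321 3.285 2.006
v 0.301 0.615 2.494
v -0.353 2.08 3.818
v 0.716 1.922 1.252
v 0.062 3.387 2.576
v -3.392 2.839 -3.192
v -4.007 2.189 -1.988
v -2.876 3.476 -2.585
v -3.491 2.826 -1.381
v -2.709 2.254 -3.159
v -3.324 1.604 -1.955
v -2.193 2.891 -2.552
v -2.808 2.241 -1.348
v 0.402 -3.646 1.685
v -0.032 -3.266 2.453
v 0.934 -2.774 1.554
v 0.5 -2.394 2.321
v 1.26 -4.066 2.379
v 0.826 -3.686 3.146
v 1.792 -3.194 2.247
v 1.358 -2.814 3.015
f 2 4 1
f 5 2 1
f 1 4 3
f 3 5 1
f 2 8 4
f 6 2 5
f 6 8 2
f 4 8 3
f 7 5 3
f 3 8 7
f 7 6 5
f 8 6 7
f 10 12 9
f 13 10 9
f 9 12 11
f 11 13 9
f 10 16 12
f 14 10 13
f 14 16 10
f 12 16 11
f 15 13 11
f 11 16 15
f 15 14 13
f 16 14 15
f 18 20 17
f 21 18 17
f 17 20 19
f 19 21 17
f 18 24 20
f 22 18 21
f 22 24 18
f 20 24 19
f 23 21 19
f 19 24 23
f 23 22 21
f 24 22 23



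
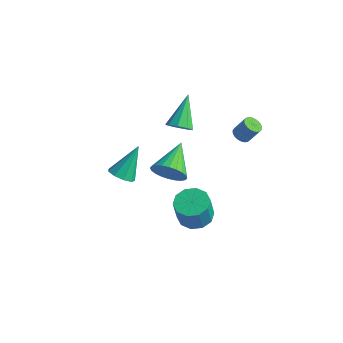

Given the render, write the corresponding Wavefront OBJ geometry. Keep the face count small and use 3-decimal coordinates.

v 1.534 -2.777 2.172
v 2.108 -2.918 2.953
v 1.006 -0.963 2.888
v 2.352 -2.751 2.71
v 2.472 -2.588 2.386
v 2.448 -2.454 2.029
v 2.286 -2.368 1.693
v 2.009 -2.345 1.431
v 1.66 -2.388 1.281
v 1.291 -2.489 1.267
v 0.96 -2.635 1.39
v 0.716 -2.802 1.633
v 0.597 -2.965 1.957
v 0.62 -3.099 2.314
v 0.782 -3.185 2.65
v 1.059 -3.208 2.912
v 1.409 -3.165 3.062
v 1.777 -3.064 3.077
v 3.579 -3.31 0.35
v 4.518 -3.268 0.358
v 4.52 -3.609 1.799
v 3.581 -3.65 1.79
v 4.314 -2.739 0.484
v 4.316 -3.08 1.924
v 3.829 -2.428 0.558
v 3.831 -2.768 1.998
v 3.249 -2.453 0.553
v 3.251 -2.794 1.993
v 2.794 -2.806 0.47
v 2.797 -3.147 1.91
v 2.64 -3.351 0.341
v 2.642 -3.692 1.782
v 2.844 -3.88 0.216
v 2.846 -4.221 1.656
v 3.329 -4.192 0.142
v 3.331 -4.532 1.582
v 3.909 -4.166 0.147
v 3.911 -4.507 1.587
v 4.363 -3.813 0.23
v 4.366 -4.154 1.67
v -0.804 1.378 1.146
v -0.298 1.841 0.818
v -1.336 2.902 2.474
v -0.759 1.886 0.582
v -1.241 1.693 0.61
v -1.519 1.354 0.888
v -1.463 1.025 1.287
v -1.098 0.862 1.62
v -0.596 0.94 1.731
v -0.192 1.224 1.568
v -0.074 1.579 1.207
v -3.416 -0.333 -3.354
v -2.726 -0.045 -3.665
v -3.244 1.013 -1.726
v -3.156 0.245 -3.859
v -3.709 0.264 -3.817
v -4.124 0.004 -3.558
v -4.208 -0.413 -3.204
v -3.922 -0.794 -2.92
v -3.399 -0.958 -2.84
v -2.884 -0.83 -3
v -2.618 -0.47 -3.326
v 1.886 3.214 0.58
v 2.265 3.488 0.29
v 2.774 3.799 1.25
v 2.394 3.526 1.54
v 2.105 3.648 0.323
v 2.614 3.96 1.283
v 1.907 3.734 0.4
v 2.416 4.045 1.36
v 1.706 3.729 0.508
v 2.215 4.041 1.468
v 1.535 3.636 0.629
v 2.044 3.947 1.589
v 1.426 3.469 0.741
v 1.935 3.781 1.701
v 1.395 3.259 0.826
v 1.904 3.57 1.785
v 1.45 3.041 0.868
v 1.959 3.352 1.827
v 1.58 2.853 0.86
v 2.089 3.164 1.819
v 1.762 2.727 0.804
v 2.271 3.039 1.763
v 1.966 2.686 0.709
v 2.475 2.997 1.669
v 2.156 2.736 0.592
v 2.665 3.047 1.552
v 2.3 2.868 0.473
v 2.808 3.18 1.432
v 2.371 3.061 0.372
v 2.88 3.373 1.332
v 2.359 3.28 0.308
v 2.868 3.592 1.267
f 2 1 4
f 2 4 3
f 4 1 5
f 4 5 3
f 5 1 6
f 5 6 3
f 6 1 7
f 6 7 3
f 7 1 8
f 7 8 3
f 8 1 9
f 8 9 3
f 9 1 10
f 9 10 3
f 10 1 11
f 10 11 3
f 11 1 12
f 11 12 3
f 12 1 13
f 12 13 3
f 13 1 14
f 13 14 3
f 14 1 15
f 14 15 3
f 15 1 16
f 15 16 3
f 16 1 17
f 16 17 3
f 17 1 18
f 17 18 3
f 18 1 2
f 18 2 3
f 20 19 23
f 20 23 21
f 21 23 24
f 21 24 22
f 23 19 25
f 23 25 24
f 24 25 26
f 24 26 22
f 25 19 27
f 25 27 26
f 26 27 28
f 26 28 22
f 27 19 29
f 27 29 28
f 28 29 30
f 28 30 22
f 29 19 31
f 29 31 30
f 30 31 32
f 30 32 22
f 31 19 33
f 31 33 32
f 32 33 34
f 32 34 22
f 33 19 35
f 33 35 34
f 34 35 36
f 34 36 22
f 35 19 37
f 35 37 36
f 36 37 38
f 36 38 22
f 37 19 39
f 37 39 38
f 38 39 40
f 38 40 22
f 39 19 20
f 39 20 40
f 40 20 21
f 40 21 22
f 42 41 44
f 42 44 43
f 44 41 45
f 44 45 43
f 45 41 46
f 45 46 43
f 46 41 47
f 46 47 43
f 47 41 48
f 47 48 43
f 48 41 49
f 48 49 43
f 49 41 50
f 49 50 43
f 50 41 51
f 50 51 43
f 51 41 42
f 51 42 43
f 53 52 55
f 53 55 54
f 55 52 56
f 55 56 54
f 56 52 57
f 56 57 54
f 57 52 58
f 57 58 54
f 58 52 59
f 58 59 54
f 59 52 60
f 59 60 54
f 60 52 61
f 60 61 54
f 61 52 62
f 61 62 54
f 62 52 53
f 62 53 54
f 64 63 67
f 64 67 65
f 65 67 68
f 65 68 66
f 67 63 69
f 67 69 68
f 68 69 70
f 68 70 66
f 69 63 71
f 69 71 70
f 70 71 72
f 70 72 66
f 71 63 73
f 71 73 72
f 72 73 74
f 72 74 66
f 73 63 75
f 73 75 74
f 74 75 76
f 74 76 66
f 75 63 77
f 75 77 76
f 76 77 78
f 76 78 66
f 77 63 79
f 77 79 78
f 78 79 80
f 78 80 66
f 79 63 81
f 79 81 80
f 80 81 82
f 80 82 66
f 81 63 83
f 81 83 82
f 82 83 84
f 82 84 66
f 83 63 85
f 83 85 84
f 84 85 86
f 84 86 66
f 85 63 87
f 85 87 86
f 86 87 88
f 86 88 66
f 87 63 89
f 87 89 88
f 88 89 90
f 88 90 66
f 89 63 91
f 89 91 90
f 90 91 92
f 90 92 66
f 91 63 93
f 91 93 92
f 92 93 94
f 92 94 66
f 93 63 64
f 93 64 94
f 94 64 65
f 94 65 66

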